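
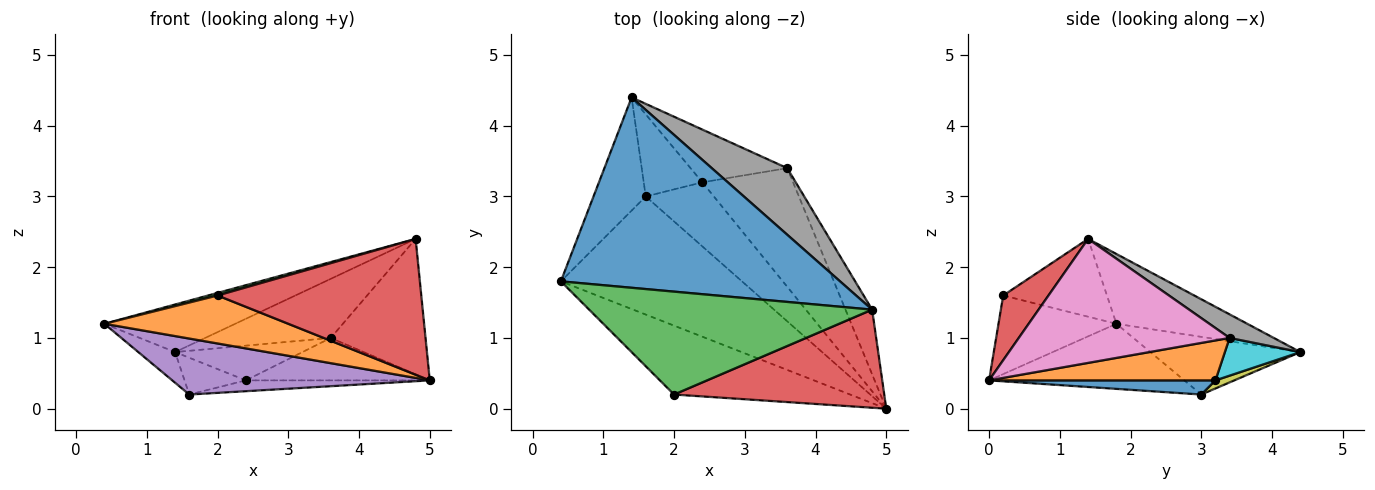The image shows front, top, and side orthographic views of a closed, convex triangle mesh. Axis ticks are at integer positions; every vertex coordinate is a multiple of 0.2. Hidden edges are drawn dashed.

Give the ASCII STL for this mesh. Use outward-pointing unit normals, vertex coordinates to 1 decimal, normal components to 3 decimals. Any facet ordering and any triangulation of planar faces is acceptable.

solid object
 facet normal -0.236 0.236 0.943
  outer loop
   vertex 4.8 1.4 2.4
   vertex 1.4 4.4 0.8
   vertex 0.4 1.8 1.2
  endloop
 endfacet
 facet normal -0.344 -0.537 -0.771
  outer loop
   vertex 2.0 0.2 1.6
   vertex 0.4 1.8 1.2
   vertex 5.0 0.0 0.4
  endloop
 endfacet
 facet normal -0.265 -0.024 0.964
  outer loop
   vertex 2.0 0.2 1.6
   vertex 4.8 1.4 2.4
   vertex 0.4 1.8 1.2
  endloop
 endfacet
 facet normal 0.177 -0.798 0.576
  outer loop
   vertex 2.0 0.2 1.6
   vertex 5.0 0.0 0.4
   vertex 4.8 1.4 2.4
  endloop
 endfacet
 facet normal -0.309 -0.407 -0.859
  outer loop
   vertex 1.6 3.0 0.2
   vertex 5.0 0.0 0.4
   vertex 0.4 1.8 1.2
  endloop
 endfacet
 facet normal -0.729 0.179 -0.660
  outer loop
   vertex 1.6 3.0 0.2
   vertex 0.4 1.8 1.2
   vertex 1.4 4.4 0.8
  endloop
 endfacet
 facet normal 0.895 0.402 -0.192
  outer loop
   vertex 3.6 3.4 1.0
   vertex 4.8 1.4 2.4
   vertex 5.0 0.0 0.4
  endloop
 endfacet
 facet normal 0.228 0.646 0.728
  outer loop
   vertex 3.6 3.4 1.0
   vertex 1.4 4.4 0.8
   vertex 4.8 1.4 2.4
  endloop
 endfacet
 facet normal 0.125 0.406 -0.905
  outer loop
   vertex 2.4 3.2 0.4
   vertex 1.6 3.0 0.2
   vertex 1.4 4.4 0.8
  endloop
 endfacet
 facet normal 0.310 0.523 -0.794
  outer loop
   vertex 2.4 3.2 0.4
   vertex 1.4 4.4 0.8
   vertex 3.6 3.4 1.0
  endloop
 endfacet
 facet normal 0.201 0.163 -0.966
  outer loop
   vertex 2.4 3.2 0.4
   vertex 5.0 0.0 0.4
   vertex 1.6 3.0 0.2
  endloop
 endfacet
 facet normal 0.383 0.311 -0.870
  outer loop
   vertex 2.4 3.2 0.4
   vertex 3.6 3.4 1.0
   vertex 5.0 0.0 0.4
  endloop
 endfacet
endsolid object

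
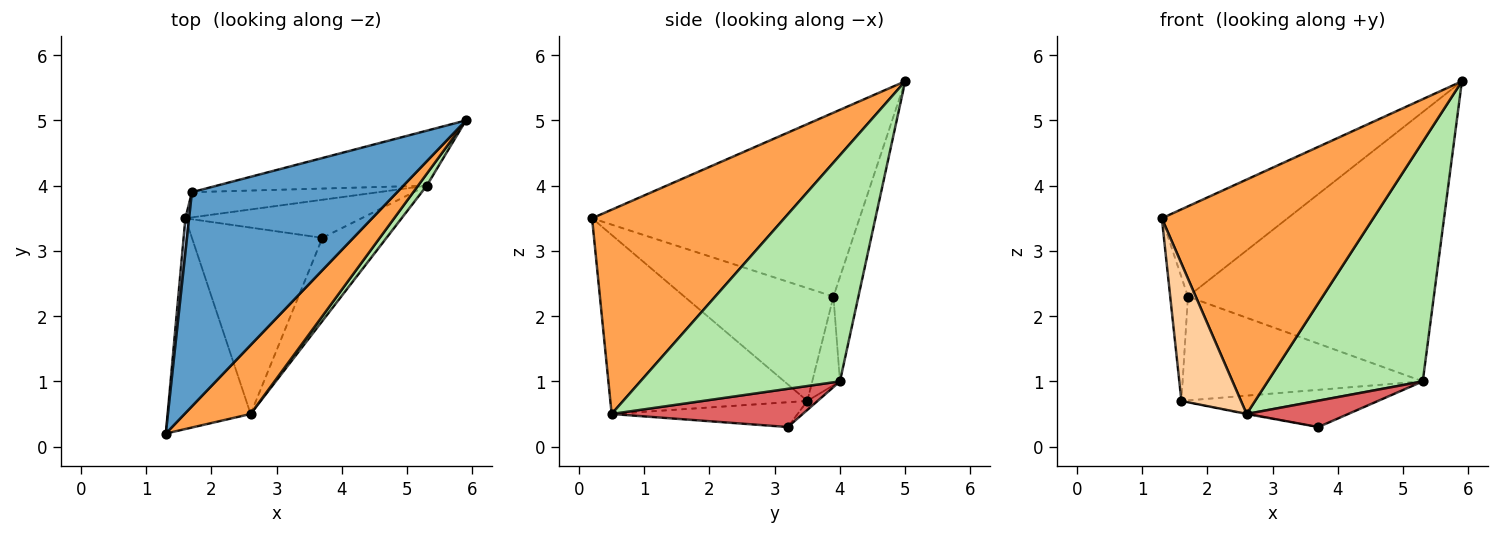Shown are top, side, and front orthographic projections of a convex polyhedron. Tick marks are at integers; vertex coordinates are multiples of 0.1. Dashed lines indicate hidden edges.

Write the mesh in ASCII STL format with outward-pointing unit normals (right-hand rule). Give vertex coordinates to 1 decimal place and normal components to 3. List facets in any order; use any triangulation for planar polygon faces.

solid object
 facet normal -0.637 0.299 0.711
  outer loop
   vertex 1.7 3.9 2.3
   vertex 1.3 0.2 3.5
   vertex 5.9 5.0 5.6
  endloop
 endfacet
 facet normal -0.992 0.118 0.033
  outer loop
   vertex 1.6 3.5 0.7
   vertex 1.3 0.2 3.5
   vertex 1.7 3.9 2.3
  endloop
 endfacet
 facet normal 0.657 -0.723 0.213
  outer loop
   vertex 2.6 0.5 0.5
   vertex 5.9 5.0 5.6
   vertex 1.3 0.2 3.5
  endloop
 endfacet
 facet normal -0.875 -0.265 -0.406
  outer loop
   vertex 2.6 0.5 0.5
   vertex 1.3 0.2 3.5
   vertex 1.6 3.5 0.7
  endloop
 endfacet
 facet normal -0.187 0.003 -0.982
  outer loop
   vertex 2.6 0.5 0.5
   vertex 1.6 3.5 0.7
   vertex 3.7 3.2 0.3
  endloop
 endfacet
 facet normal 0.789 -0.613 0.030
  outer loop
   vertex 5.3 4.0 1.0
   vertex 5.9 5.0 5.6
   vertex 2.6 0.5 0.5
  endloop
 endfacet
 facet normal 0.494 -0.263 -0.829
  outer loop
   vertex 5.3 4.0 1.0
   vertex 2.6 0.5 0.5
   vertex 3.7 3.2 0.3
  endloop
 endfacet
 facet normal -0.036 0.698 -0.715
  outer loop
   vertex 5.3 4.0 1.0
   vertex 3.7 3.2 0.3
   vertex 1.6 3.5 0.7
  endloop
 endfacet
 facet normal -0.099 0.975 -0.199
  outer loop
   vertex 5.3 4.0 1.0
   vertex 1.7 3.9 2.3
   vertex 5.9 5.0 5.6
  endloop
 endfacet
 facet normal -0.111 0.966 -0.234
  outer loop
   vertex 5.3 4.0 1.0
   vertex 1.6 3.5 0.7
   vertex 1.7 3.9 2.3
  endloop
 endfacet
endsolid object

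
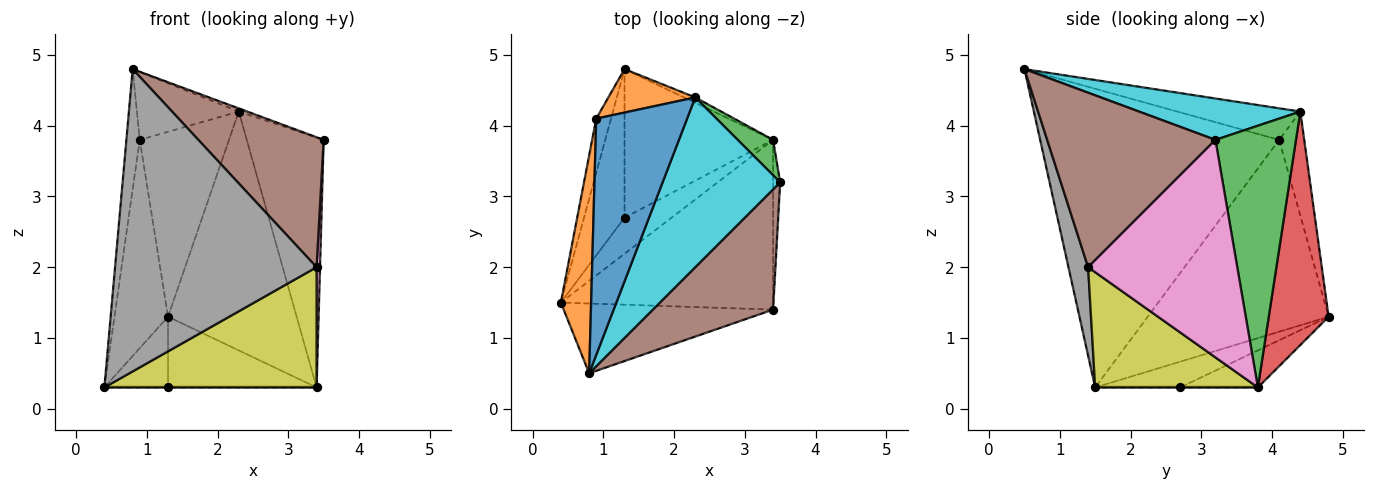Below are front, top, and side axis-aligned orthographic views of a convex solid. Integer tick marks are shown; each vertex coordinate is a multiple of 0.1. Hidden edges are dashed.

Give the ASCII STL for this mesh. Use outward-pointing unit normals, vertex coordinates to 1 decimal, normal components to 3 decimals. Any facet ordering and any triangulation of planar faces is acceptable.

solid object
 facet normal -0.956 0.283 -0.074
  outer loop
   vertex 0.9 4.1 3.8
   vertex 1.3 4.8 1.3
   vertex 0.4 1.5 0.3
  endloop
 endfacet
 facet normal -0.993 0.056 0.101
  outer loop
   vertex 0.9 4.1 3.8
   vertex 0.4 1.5 0.3
   vertex 0.8 0.5 4.8
  endloop
 endfacet
 facet normal -0.497 0.373 -0.783
  outer loop
   vertex 1.3 2.7 0.3
   vertex 0.4 1.5 0.3
   vertex 1.3 4.8 1.3
  endloop
 endfacet
 facet normal 0.000 0.000 -1.000
  outer loop
   vertex 1.3 2.7 0.3
   vertex 3.4 3.8 0.3
   vertex 0.4 1.5 0.3
  endloop
 endfacet
 facet normal -0.220 0.419 -0.881
  outer loop
   vertex 1.3 2.7 0.3
   vertex 1.3 4.8 1.3
   vertex 3.4 3.8 0.3
  endloop
 endfacet
 facet normal 0.702 -0.523 0.484
  outer loop
   vertex 3.4 1.4 2.0
   vertex 3.5 3.2 3.8
   vertex 0.8 0.5 4.8
  endloop
 endfacet
 facet normal 0.999 -0.023 -0.032
  outer loop
   vertex 3.4 1.4 2.0
   vertex 3.4 3.8 0.3
   vertex 3.5 3.2 3.8
  endloop
 endfacet
 facet normal 0.095 -0.970 -0.224
  outer loop
   vertex 3.4 1.4 2.0
   vertex 0.8 0.5 4.8
   vertex 0.4 1.5 0.3
  endloop
 endfacet
 facet normal 0.405 -0.528 -0.746
  outer loop
   vertex 3.4 1.4 2.0
   vertex 0.4 1.5 0.3
   vertex 3.4 3.8 0.3
  endloop
 endfacet
 facet normal 0.332 0.017 0.943
  outer loop
   vertex 2.3 4.4 4.2
   vertex 0.8 0.5 4.8
   vertex 3.5 3.2 3.8
  endloop
 endfacet
 facet normal -0.317 0.262 0.912
  outer loop
   vertex 2.3 4.4 4.2
   vertex 0.9 4.1 3.8
   vertex 0.8 0.5 4.8
  endloop
 endfacet
 facet normal -0.264 0.939 0.221
  outer loop
   vertex 2.3 4.4 4.2
   vertex 1.3 4.8 1.3
   vertex 0.9 4.1 3.8
  endloop
 endfacet
 facet normal 0.720 0.687 0.097
  outer loop
   vertex 2.3 4.4 4.2
   vertex 3.5 3.2 3.8
   vertex 3.4 3.8 0.3
  endloop
 endfacet
 facet normal 0.422 0.906 -0.020
  outer loop
   vertex 2.3 4.4 4.2
   vertex 3.4 3.8 0.3
   vertex 1.3 4.8 1.3
  endloop
 endfacet
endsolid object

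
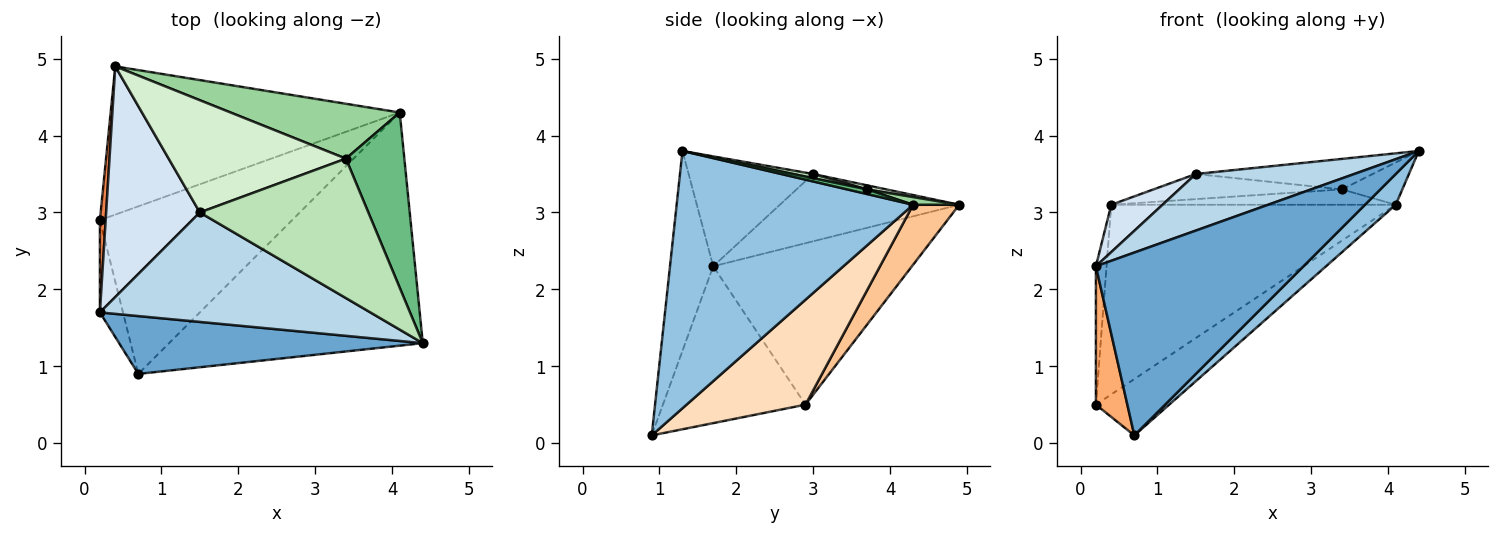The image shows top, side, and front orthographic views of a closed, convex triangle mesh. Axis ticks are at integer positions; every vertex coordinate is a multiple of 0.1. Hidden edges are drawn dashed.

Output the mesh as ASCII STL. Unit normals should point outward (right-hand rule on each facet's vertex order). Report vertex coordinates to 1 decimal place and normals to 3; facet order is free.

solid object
 facet normal -0.195 -0.935 0.296
  outer loop
   vertex 0.7 0.9 0.1
   vertex 4.4 1.3 3.8
   vertex 0.2 1.7 2.3
  endloop
 endfacet
 facet normal 0.709 -0.092 -0.699
  outer loop
   vertex 4.1 4.3 3.1
   vertex 4.4 1.3 3.8
   vertex 0.7 0.9 0.1
  endloop
 endfacet
 facet normal -0.340 -0.432 0.836
  outer loop
   vertex 1.5 3.0 3.5
   vertex 0.2 1.7 2.3
   vertex 4.4 1.3 3.8
  endloop
 endfacet
 facet normal -0.575 -0.164 0.801
  outer loop
   vertex 1.5 3.0 3.5
   vertex 0.4 4.9 3.1
   vertex 0.2 1.7 2.3
  endloop
 endfacet
 facet normal -0.998 0.053 0.036
  outer loop
   vertex 0.2 2.9 0.5
   vertex 0.2 1.7 2.3
   vertex 0.4 4.9 3.1
  endloop
 endfacet
 facet normal -0.967 -0.213 -0.142
  outer loop
   vertex 0.2 2.9 0.5
   vertex 0.7 0.9 0.1
   vertex 0.2 1.7 2.3
  endloop
 endfacet
 facet normal 0.127 0.781 -0.611
  outer loop
   vertex 0.2 2.9 0.5
   vertex 0.4 4.9 3.1
   vertex 4.1 4.3 3.1
  endloop
 endfacet
 facet normal 0.460 0.283 -0.842
  outer loop
   vertex 0.2 2.9 0.5
   vertex 4.1 4.3 3.1
   vertex 0.7 0.9 0.1
  endloop
 endfacet
 facet normal 0.077 0.234 0.969
  outer loop
   vertex 3.4 3.7 3.3
   vertex 4.4 1.3 3.8
   vertex 4.1 4.3 3.1
  endloop
 endfacet
 facet normal 0.044 0.270 0.962
  outer loop
   vertex 3.4 3.7 3.3
   vertex 4.1 4.3 3.1
   vertex 0.4 4.9 3.1
  endloop
 endfacet
 facet normal 0.024 0.214 0.977
  outer loop
   vertex 3.4 3.7 3.3
   vertex 1.5 3.0 3.5
   vertex 4.4 1.3 3.8
  endloop
 endfacet
 facet normal 0.022 0.218 0.976
  outer loop
   vertex 3.4 3.7 3.3
   vertex 0.4 4.9 3.1
   vertex 1.5 3.0 3.5
  endloop
 endfacet
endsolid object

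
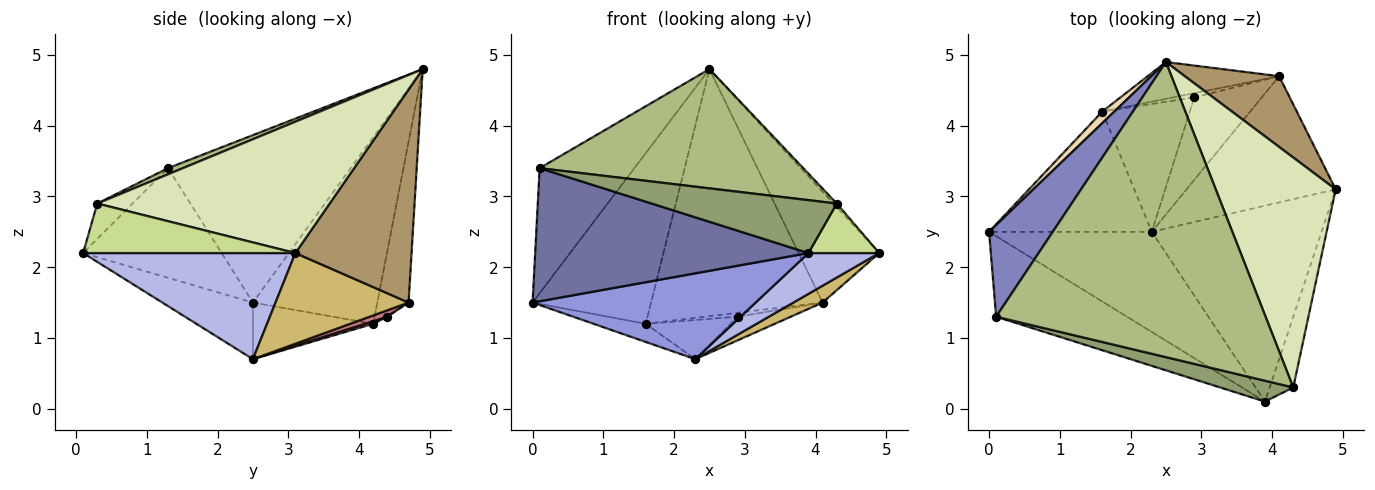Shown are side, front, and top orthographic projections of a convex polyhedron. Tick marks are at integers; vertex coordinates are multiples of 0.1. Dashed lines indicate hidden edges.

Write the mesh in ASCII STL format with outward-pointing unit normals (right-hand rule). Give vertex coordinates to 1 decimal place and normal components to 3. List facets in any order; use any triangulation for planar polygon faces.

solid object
 facet normal -0.398 -0.785 -0.475
  outer loop
   vertex 0.1 1.3 3.4
   vertex 0.0 2.5 1.5
   vertex 3.9 0.1 2.2
  endloop
 endfacet
 facet normal -0.841 0.436 0.320
  outer loop
   vertex 0.1 1.3 3.4
   vertex 2.5 4.9 4.8
   vertex 0.0 2.5 1.5
  endloop
 endfacet
 facet normal -0.255 -0.629 -0.734
  outer loop
   vertex 2.3 2.5 0.7
   vertex 3.9 0.1 2.2
   vertex 0.0 2.5 1.5
  endloop
 endfacet
 facet normal 0.522 -0.174 -0.835
  outer loop
   vertex 2.3 2.5 0.7
   vertex 4.9 3.1 2.2
   vertex 3.9 0.1 2.2
  endloop
 endfacet
 facet normal -0.175 -0.916 0.362
  outer loop
   vertex 4.3 0.3 2.9
   vertex 0.1 1.3 3.4
   vertex 3.9 0.1 2.2
  endloop
 endfacet
 facet normal 0.021 -0.375 0.927
  outer loop
   vertex 4.3 0.3 2.9
   vertex 2.5 4.9 4.8
   vertex 0.1 1.3 3.4
  endloop
 endfacet
 facet normal 0.865 -0.288 -0.412
  outer loop
   vertex 4.3 0.3 2.9
   vertex 3.9 0.1 2.2
   vertex 4.9 3.1 2.2
  endloop
 endfacet
 facet normal 0.738 0.010 0.674
  outer loop
   vertex 4.3 0.3 2.9
   vertex 4.9 3.1 2.2
   vertex 2.5 4.9 4.8
  endloop
 endfacet
 facet normal 0.772 0.536 0.342
  outer loop
   vertex 4.1 4.7 1.5
   vertex 2.5 4.9 4.8
   vertex 4.9 3.1 2.2
  endloop
 endfacet
 facet normal 0.516 -0.113 -0.849
  outer loop
   vertex 4.1 4.7 1.5
   vertex 4.9 3.1 2.2
   vertex 2.3 2.5 0.7
  endloop
 endfacet
 facet normal -0.325 0.141 -0.935
  outer loop
   vertex 1.6 4.2 1.2
   vertex 2.3 2.5 0.7
   vertex 0.0 2.5 1.5
  endloop
 endfacet
 facet normal -0.723 0.689 0.047
  outer loop
   vertex 1.6 4.2 1.2
   vertex 0.0 2.5 1.5
   vertex 2.5 4.9 4.8
  endloop
 endfacet
 facet normal -0.177 0.973 -0.145
  outer loop
   vertex 1.6 4.2 1.2
   vertex 2.5 4.9 4.8
   vertex 4.1 4.7 1.5
  endloop
 endfacet
 facet normal 0.091 0.274 -0.958
  outer loop
   vertex 2.9 4.4 1.3
   vertex 4.1 4.7 1.5
   vertex 2.3 2.5 0.7
  endloop
 endfacet
 facet normal 0.028 0.293 -0.956
  outer loop
   vertex 2.9 4.4 1.3
   vertex 2.3 2.5 0.7
   vertex 1.6 4.2 1.2
  endloop
 endfacet
 facet normal -0.049 0.682 -0.730
  outer loop
   vertex 2.9 4.4 1.3
   vertex 1.6 4.2 1.2
   vertex 4.1 4.7 1.5
  endloop
 endfacet
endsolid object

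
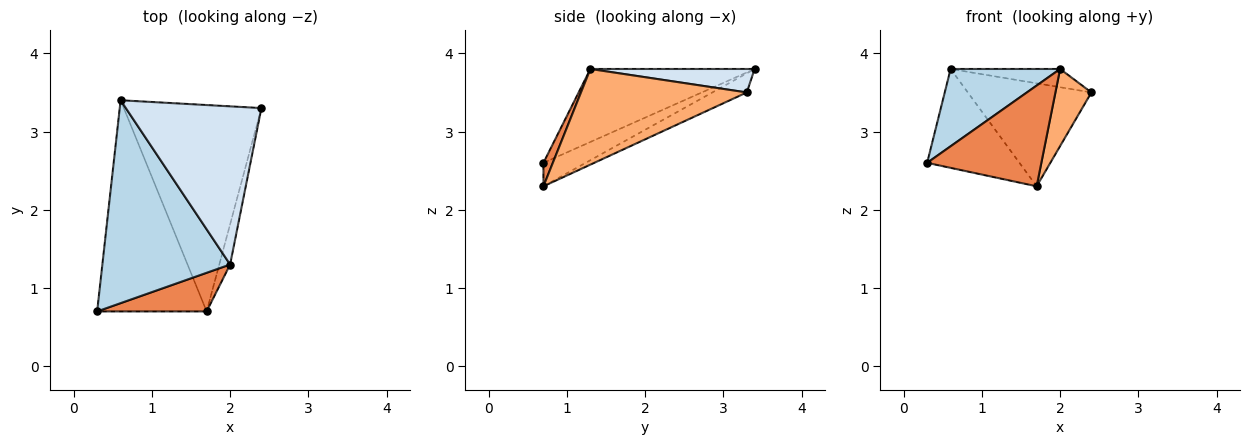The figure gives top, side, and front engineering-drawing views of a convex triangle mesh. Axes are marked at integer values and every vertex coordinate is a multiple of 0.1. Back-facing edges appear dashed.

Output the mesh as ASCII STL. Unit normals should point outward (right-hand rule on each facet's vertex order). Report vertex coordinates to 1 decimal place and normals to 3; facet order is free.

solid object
 facet normal -0.191 0.416 -0.889
  outer loop
   vertex 1.7 0.7 2.3
   vertex 0.3 0.7 2.6
   vertex 0.6 3.4 3.8
  endloop
 endfacet
 facet normal -0.123 0.443 -0.888
  outer loop
   vertex 1.7 0.7 2.3
   vertex 0.6 3.4 3.8
   vertex 2.4 3.3 3.5
  endloop
 endfacet
 facet normal -0.471 -0.314 0.824
  outer loop
   vertex 2.0 1.3 3.8
   vertex 0.6 3.4 3.8
   vertex 0.3 0.7 2.6
  endloop
 endfacet
 facet normal 0.169 0.113 0.979
  outer loop
   vertex 2.0 1.3 3.8
   vertex 2.4 3.3 3.5
   vertex 0.6 3.4 3.8
  endloop
 endfacet
 facet normal 0.077 -0.931 0.357
  outer loop
   vertex 2.0 1.3 3.8
   vertex 0.3 0.7 2.6
   vertex 1.7 0.7 2.3
  endloop
 endfacet
 facet normal 0.971 -0.211 -0.110
  outer loop
   vertex 2.0 1.3 3.8
   vertex 1.7 0.7 2.3
   vertex 2.4 3.3 3.5
  endloop
 endfacet
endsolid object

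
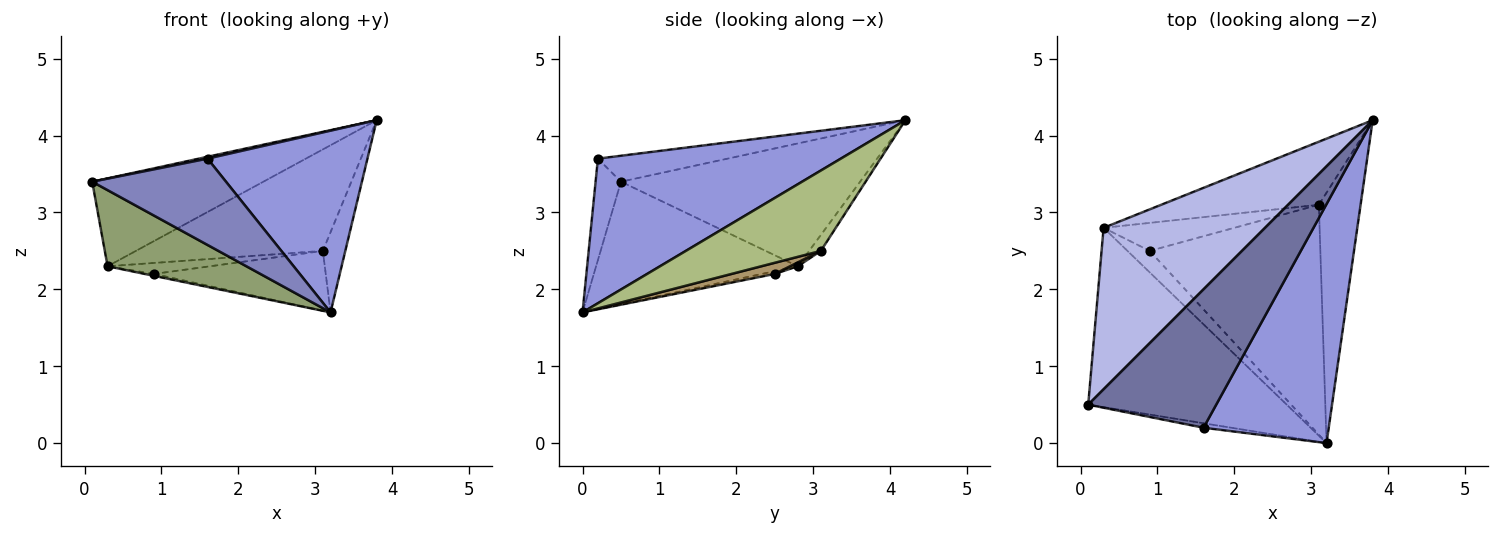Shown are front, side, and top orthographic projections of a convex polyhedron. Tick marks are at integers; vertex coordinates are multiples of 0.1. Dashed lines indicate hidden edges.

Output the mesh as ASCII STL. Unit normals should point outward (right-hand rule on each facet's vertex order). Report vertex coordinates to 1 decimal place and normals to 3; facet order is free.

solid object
 facet normal -0.199 -0.013 0.980
  outer loop
   vertex 1.6 0.2 3.7
   vertex 3.8 4.2 4.2
   vertex 0.1 0.5 3.4
  endloop
 endfacet
 facet normal -0.186 -0.981 -0.051
  outer loop
   vertex 1.6 0.2 3.7
   vertex 0.1 0.5 3.4
   vertex 3.2 0.0 1.7
  endloop
 endfacet
 facet normal 0.677 -0.446 0.586
  outer loop
   vertex 1.6 0.2 3.7
   vertex 3.2 0.0 1.7
   vertex 3.8 4.2 4.2
  endloop
 endfacet
 facet normal -0.555 0.398 0.730
  outer loop
   vertex 0.3 2.8 2.3
   vertex 0.1 0.5 3.4
   vertex 3.8 4.2 4.2
  endloop
 endfacet
 facet normal -0.494 -0.340 -0.800
  outer loop
   vertex 0.3 2.8 2.3
   vertex 3.2 0.0 1.7
   vertex 0.1 0.5 3.4
  endloop
 endfacet
 facet normal 0.878 0.146 -0.456
  outer loop
   vertex 3.1 3.1 2.5
   vertex 3.8 4.2 4.2
   vertex 3.2 0.0 1.7
  endloop
 endfacet
 facet normal -0.053 0.848 -0.527
  outer loop
   vertex 3.1 3.1 2.5
   vertex 0.3 2.8 2.3
   vertex 3.8 4.2 4.2
  endloop
 endfacet
 facet normal -0.122 0.085 -0.989
  outer loop
   vertex 0.9 2.5 2.2
   vertex 3.2 0.0 1.7
   vertex 0.3 2.8 2.3
  endloop
 endfacet
 facet normal 0.063 0.251 -0.966
  outer loop
   vertex 0.9 2.5 2.2
   vertex 3.1 3.1 2.5
   vertex 3.2 0.0 1.7
  endloop
 endfacet
 facet normal 0.027 0.365 -0.931
  outer loop
   vertex 0.9 2.5 2.2
   vertex 0.3 2.8 2.3
   vertex 3.1 3.1 2.5
  endloop
 endfacet
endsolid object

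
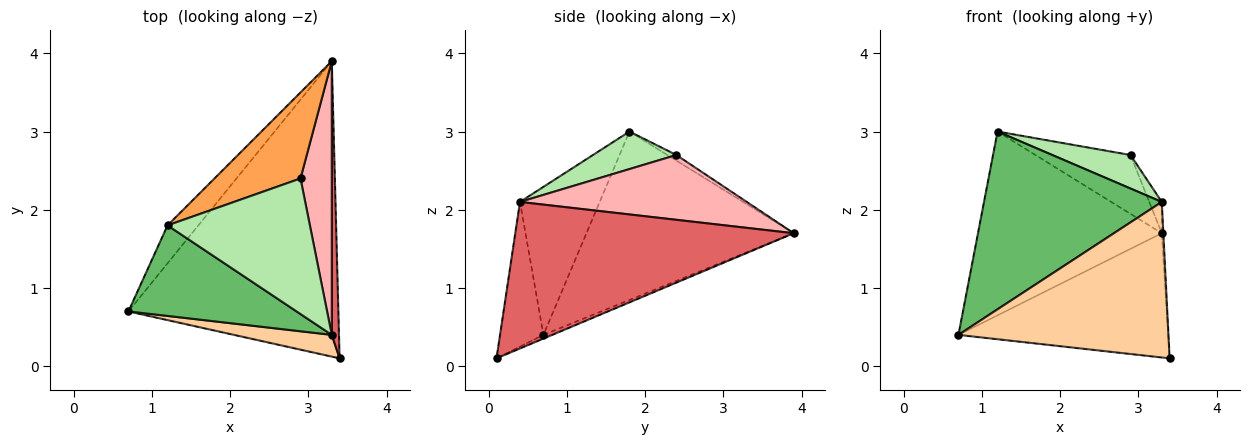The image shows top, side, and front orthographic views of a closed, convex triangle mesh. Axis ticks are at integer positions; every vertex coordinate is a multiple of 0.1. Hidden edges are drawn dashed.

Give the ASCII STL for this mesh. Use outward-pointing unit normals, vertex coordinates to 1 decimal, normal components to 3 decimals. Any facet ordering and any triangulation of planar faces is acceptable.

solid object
 facet normal -0.016 0.388 -0.922
  outer loop
   vertex 3.3 3.9 1.7
   vertex 3.4 0.1 0.1
   vertex 0.7 0.7 0.4
  endloop
 endfacet
 facet normal -0.741 0.657 -0.136
  outer loop
   vertex 1.2 1.8 3.0
   vertex 3.3 3.9 1.7
   vertex 0.7 0.7 0.4
  endloop
 endfacet
 facet normal -0.054 0.564 0.824
  outer loop
   vertex 2.9 2.4 2.7
   vertex 3.3 3.9 1.7
   vertex 1.2 1.8 3.0
  endloop
 endfacet
 facet normal -0.201 -0.970 0.136
  outer loop
   vertex 3.3 0.4 2.1
   vertex 0.7 0.7 0.4
   vertex 3.4 0.1 0.1
  endloop
 endfacet
 facet normal -0.371 -0.827 0.421
  outer loop
   vertex 3.3 0.4 2.1
   vertex 1.2 1.8 3.0
   vertex 0.7 0.7 0.4
  endloop
 endfacet
 facet normal 0.248 -0.233 0.940
  outer loop
   vertex 3.3 0.4 2.1
   vertex 2.9 2.4 2.7
   vertex 1.2 1.8 3.0
  endloop
 endfacet
 facet normal 0.999 0.006 0.049
  outer loop
   vertex 3.3 0.4 2.1
   vertex 3.4 0.1 0.1
   vertex 3.3 3.9 1.7
  endloop
 endfacet
 facet normal 0.899 0.050 0.434
  outer loop
   vertex 3.3 0.4 2.1
   vertex 3.3 3.9 1.7
   vertex 2.9 2.4 2.7
  endloop
 endfacet
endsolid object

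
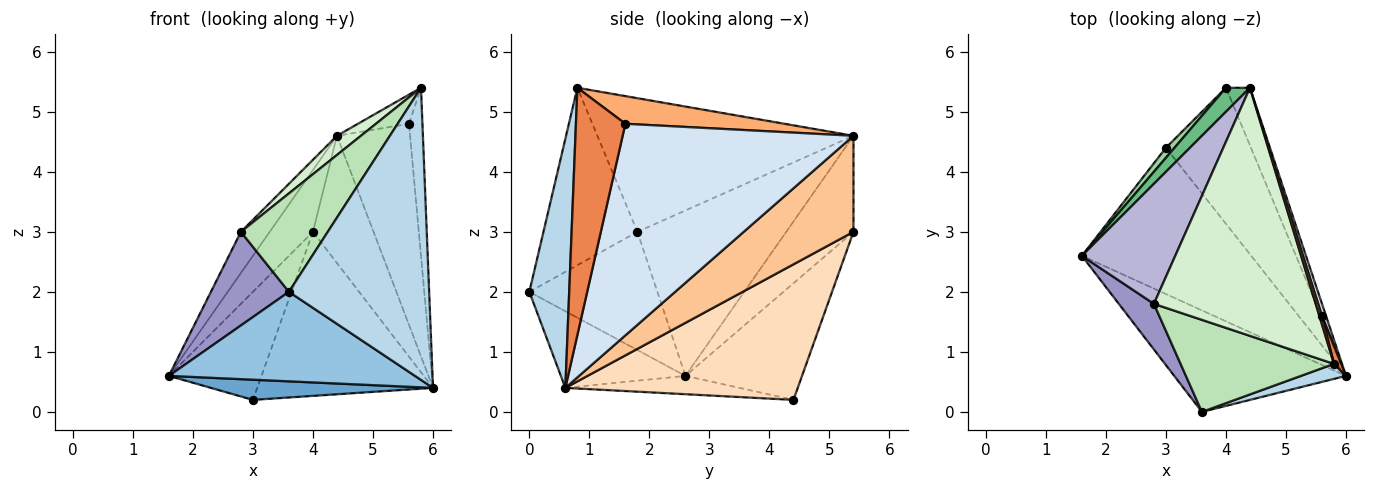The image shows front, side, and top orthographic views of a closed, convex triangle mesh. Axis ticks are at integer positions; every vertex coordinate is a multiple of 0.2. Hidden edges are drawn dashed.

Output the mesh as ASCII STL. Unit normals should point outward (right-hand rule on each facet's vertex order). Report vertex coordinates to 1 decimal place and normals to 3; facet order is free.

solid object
 facet normal -0.107 -0.136 -0.985
  outer loop
   vertex 3.0 4.4 0.2
   vertex 6.0 0.6 0.4
   vertex 1.6 2.6 0.6
  endloop
 endfacet
 facet normal -0.317 -0.627 -0.711
  outer loop
   vertex 3.6 0.0 2.0
   vertex 1.6 2.6 0.6
   vertex 6.0 0.6 0.4
  endloop
 endfacet
 facet normal 0.273 -0.961 0.049
  outer loop
   vertex 3.6 0.0 2.0
   vertex 6.0 0.6 0.4
   vertex 5.8 0.8 5.4
  endloop
 endfacet
 facet normal 0.953 0.302 0.018
  outer loop
   vertex 5.6 1.6 4.8
   vertex 6.0 0.6 0.4
   vertex 4.4 5.4 4.6
  endloop
 endfacet
 facet normal 0.965 0.262 0.028
  outer loop
   vertex 5.6 1.6 4.8
   vertex 5.8 0.8 5.4
   vertex 6.0 0.6 0.4
  endloop
 endfacet
 facet normal 0.948 0.304 0.089
  outer loop
   vertex 5.6 1.6 4.8
   vertex 4.4 5.4 4.6
   vertex 5.8 0.8 5.4
  endloop
 endfacet
 facet normal 0.855 0.472 -0.214
  outer loop
   vertex 4.0 5.4 3.0
   vertex 4.4 5.4 4.6
   vertex 6.0 0.6 0.4
  endloop
 endfacet
 facet normal 0.713 0.540 -0.447
  outer loop
   vertex 4.0 5.4 3.0
   vertex 6.0 0.6 0.4
   vertex 3.0 4.4 0.2
  endloop
 endfacet
 facet normal -0.823 0.529 0.206
  outer loop
   vertex 4.0 5.4 3.0
   vertex 1.6 2.6 0.6
   vertex 4.4 5.4 4.6
  endloop
 endfacet
 facet normal -0.782 0.621 0.057
  outer loop
   vertex 4.0 5.4 3.0
   vertex 3.0 4.4 0.2
   vertex 1.6 2.6 0.6
  endloop
 endfacet
 facet normal -0.620 -0.573 0.536
  outer loop
   vertex 2.8 1.8 3.0
   vertex 3.6 0.0 2.0
   vertex 5.8 0.8 5.4
  endloop
 endfacet
 facet normal -0.636 -0.060 0.770
  outer loop
   vertex 2.8 1.8 3.0
   vertex 5.8 0.8 5.4
   vertex 4.4 5.4 4.6
  endloop
 endfacet
 facet normal -0.828 -0.504 0.246
  outer loop
   vertex 2.8 1.8 3.0
   vertex 1.6 2.6 0.6
   vertex 3.6 0.0 2.0
  endloop
 endfacet
 facet normal -0.859 0.166 0.485
  outer loop
   vertex 2.8 1.8 3.0
   vertex 4.4 5.4 4.6
   vertex 1.6 2.6 0.6
  endloop
 endfacet
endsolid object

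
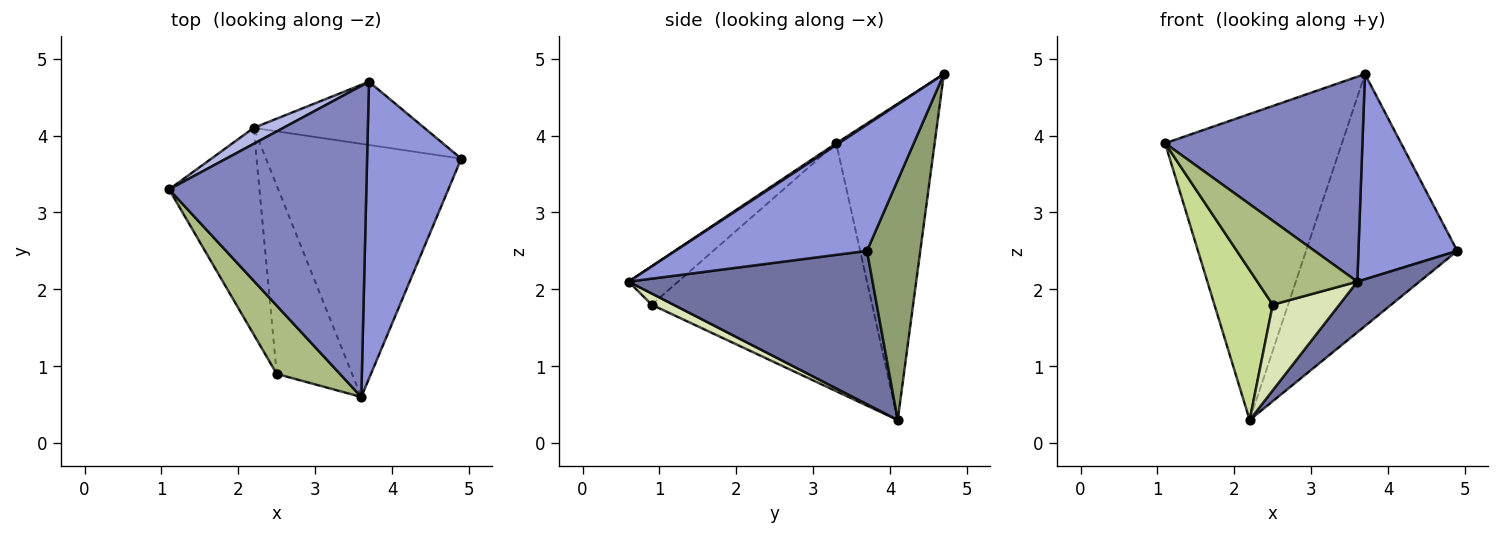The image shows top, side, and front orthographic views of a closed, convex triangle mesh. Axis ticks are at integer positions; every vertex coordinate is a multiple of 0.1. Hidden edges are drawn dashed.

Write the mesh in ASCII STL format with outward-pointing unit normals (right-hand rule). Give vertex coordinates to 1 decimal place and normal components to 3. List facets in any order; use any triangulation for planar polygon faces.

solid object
 facet normal 0.610 -0.156 -0.777
  outer loop
   vertex 2.2 4.1 0.3
   vertex 4.9 3.7 2.5
   vertex 3.6 0.6 2.1
  endloop
 endfacet
 facet normal 0.007 -0.550 0.835
  outer loop
   vertex 3.7 4.7 4.8
   vertex 1.1 3.3 3.9
   vertex 3.6 0.6 2.1
  endloop
 endfacet
 facet normal 0.741 -0.382 0.553
  outer loop
   vertex 3.7 4.7 4.8
   vertex 3.6 0.6 2.1
   vertex 4.9 3.7 2.5
  endloop
 endfacet
 facet normal -0.486 0.873 0.046
  outer loop
   vertex 3.7 4.7 4.8
   vertex 2.2 4.1 0.3
   vertex 1.1 3.3 3.9
  endloop
 endfacet
 facet normal 0.324 0.918 -0.230
  outer loop
   vertex 3.7 4.7 4.8
   vertex 4.9 3.7 2.5
   vertex 2.2 4.1 0.3
  endloop
 endfacet
 facet normal -0.358 -0.724 0.589
  outer loop
   vertex 2.5 0.9 1.8
   vertex 3.6 0.6 2.1
   vertex 1.1 3.3 3.9
  endloop
 endfacet
 facet normal -0.912 -0.241 -0.332
  outer loop
   vertex 2.5 0.9 1.8
   vertex 1.1 3.3 3.9
   vertex 2.2 4.1 0.3
  endloop
 endfacet
 facet normal 0.134 -0.410 -0.902
  outer loop
   vertex 2.5 0.9 1.8
   vertex 2.2 4.1 0.3
   vertex 3.6 0.6 2.1
  endloop
 endfacet
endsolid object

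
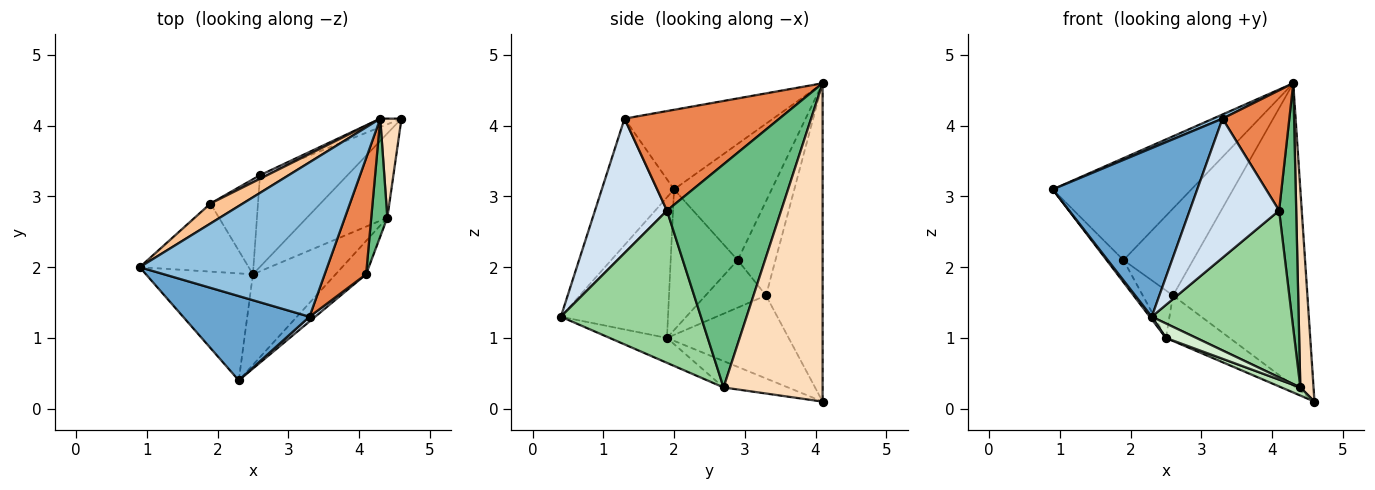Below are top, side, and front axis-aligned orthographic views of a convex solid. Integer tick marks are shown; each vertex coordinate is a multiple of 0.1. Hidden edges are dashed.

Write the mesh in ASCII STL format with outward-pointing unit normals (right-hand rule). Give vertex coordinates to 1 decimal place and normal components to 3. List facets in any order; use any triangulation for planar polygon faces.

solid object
 facet normal -0.408 -0.816 0.408
  outer loop
   vertex 3.3 1.3 4.1
   vertex 0.9 2.0 3.1
   vertex 2.3 0.4 1.3
  endloop
 endfacet
 facet normal -0.391 -0.025 0.920
  outer loop
   vertex 3.3 1.3 4.1
   vertex 4.3 4.1 4.6
   vertex 0.9 2.0 3.1
  endloop
 endfacet
 facet normal -0.796 -0.015 -0.606
  outer loop
   vertex 2.5 1.9 1.0
   vertex 2.3 0.4 1.3
   vertex 0.9 2.0 3.1
  endloop
 endfacet
 facet normal 0.627 -0.779 0.026
  outer loop
   vertex 4.1 1.9 2.8
   vertex 3.3 1.3 4.1
   vertex 2.3 0.4 1.3
  endloop
 endfacet
 facet normal 0.858 -0.370 0.357
  outer loop
   vertex 4.1 1.9 2.8
   vertex 4.3 4.1 4.6
   vertex 3.3 1.3 4.1
  endloop
 endfacet
 facet normal -0.776 0.195 -0.600
  outer loop
   vertex 1.9 2.9 2.1
   vertex 2.5 1.9 1.0
   vertex 0.9 2.0 3.1
  endloop
 endfacet
 facet normal -0.568 0.807 0.158
  outer loop
   vertex 1.9 2.9 2.1
   vertex 0.9 2.0 3.1
   vertex 4.3 4.1 4.6
  endloop
 endfacet
 facet normal 0.989 -0.132 0.066
  outer loop
   vertex 4.4 2.7 0.3
   vertex 4.6 4.1 0.1
   vertex 4.3 4.1 4.6
  endloop
 endfacet
 facet normal 0.986 -0.148 0.071
  outer loop
   vertex 4.4 2.7 0.3
   vertex 4.3 4.1 4.6
   vertex 4.1 1.9 2.8
  endloop
 endfacet
 facet normal 0.700 -0.700 -0.140
  outer loop
   vertex 4.4 2.7 0.3
   vertex 4.1 1.9 2.8
   vertex 2.3 0.4 1.3
  endloop
 endfacet
 facet normal -0.310 -0.091 -0.946
  outer loop
   vertex 4.4 2.7 0.3
   vertex 2.5 1.9 1.0
   vertex 4.6 4.1 0.1
  endloop
 endfacet
 facet normal -0.285 -0.151 -0.947
  outer loop
   vertex 4.4 2.7 0.3
   vertex 2.3 0.4 1.3
   vertex 2.5 1.9 1.0
  endloop
 endfacet
 facet normal -0.647 0.339 -0.683
  outer loop
   vertex 2.6 3.3 1.6
   vertex 4.6 4.1 0.1
   vertex 2.5 1.9 1.0
  endloop
 endfacet
 facet normal -0.667 0.333 -0.667
  outer loop
   vertex 2.6 3.3 1.6
   vertex 2.5 1.9 1.0
   vertex 1.9 2.9 2.1
  endloop
 endfacet
 facet normal -0.388 0.921 -0.026
  outer loop
   vertex 2.6 3.3 1.6
   vertex 4.3 4.1 4.6
   vertex 4.6 4.1 0.1
  endloop
 endfacet
 facet normal -0.476 0.878 0.036
  outer loop
   vertex 2.6 3.3 1.6
   vertex 1.9 2.9 2.1
   vertex 4.3 4.1 4.6
  endloop
 endfacet
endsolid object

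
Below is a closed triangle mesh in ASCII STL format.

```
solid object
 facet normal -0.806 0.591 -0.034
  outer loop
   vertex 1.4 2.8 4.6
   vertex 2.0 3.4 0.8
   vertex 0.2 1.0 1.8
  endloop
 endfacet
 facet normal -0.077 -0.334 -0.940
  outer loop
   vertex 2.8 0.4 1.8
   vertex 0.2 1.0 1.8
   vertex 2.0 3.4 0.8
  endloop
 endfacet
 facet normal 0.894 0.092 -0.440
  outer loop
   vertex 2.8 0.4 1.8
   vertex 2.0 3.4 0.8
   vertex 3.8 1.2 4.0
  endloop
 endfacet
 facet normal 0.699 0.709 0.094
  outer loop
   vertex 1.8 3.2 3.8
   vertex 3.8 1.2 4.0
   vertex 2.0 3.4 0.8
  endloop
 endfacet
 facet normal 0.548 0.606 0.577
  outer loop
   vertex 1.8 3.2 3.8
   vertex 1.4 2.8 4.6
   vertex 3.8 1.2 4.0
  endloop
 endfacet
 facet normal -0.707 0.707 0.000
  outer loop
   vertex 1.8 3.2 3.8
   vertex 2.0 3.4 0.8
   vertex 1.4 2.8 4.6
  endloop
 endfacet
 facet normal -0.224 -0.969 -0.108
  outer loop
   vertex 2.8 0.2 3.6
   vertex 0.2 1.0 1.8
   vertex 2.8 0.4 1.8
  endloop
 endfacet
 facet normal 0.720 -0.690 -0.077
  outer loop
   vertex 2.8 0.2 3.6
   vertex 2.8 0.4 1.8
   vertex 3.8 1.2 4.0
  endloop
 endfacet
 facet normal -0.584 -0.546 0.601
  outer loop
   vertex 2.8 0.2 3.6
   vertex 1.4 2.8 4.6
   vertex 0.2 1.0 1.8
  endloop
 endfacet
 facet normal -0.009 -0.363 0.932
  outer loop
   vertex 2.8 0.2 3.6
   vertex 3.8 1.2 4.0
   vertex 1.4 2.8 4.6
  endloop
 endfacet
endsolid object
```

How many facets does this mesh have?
10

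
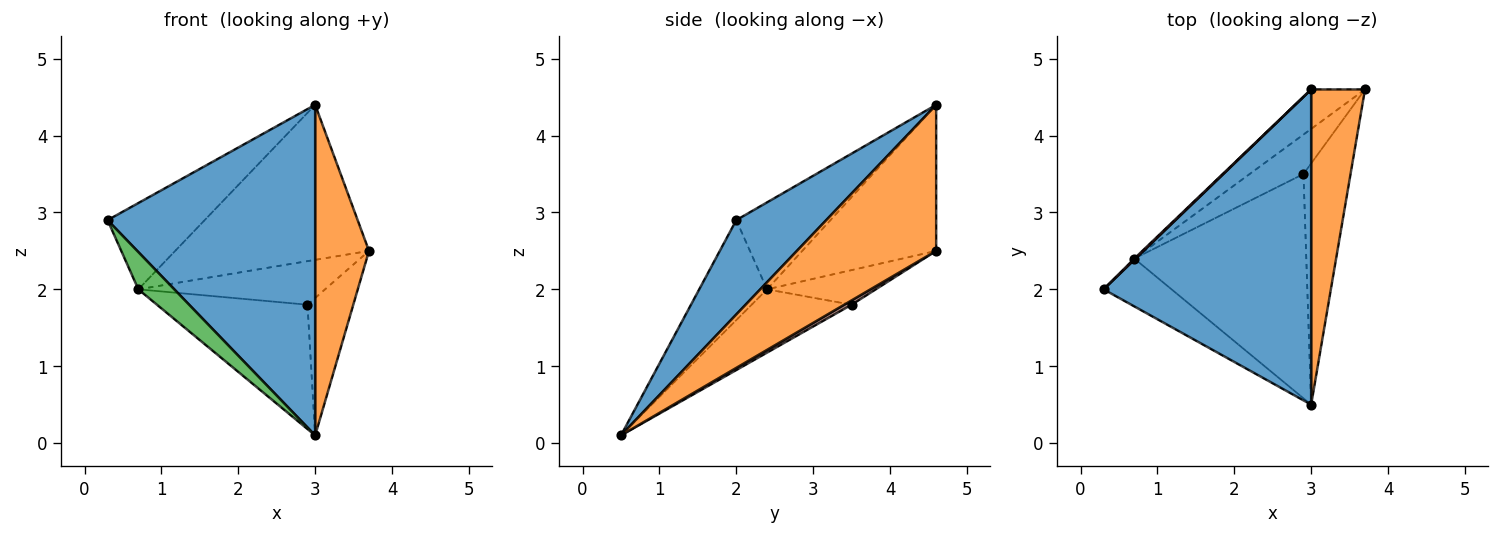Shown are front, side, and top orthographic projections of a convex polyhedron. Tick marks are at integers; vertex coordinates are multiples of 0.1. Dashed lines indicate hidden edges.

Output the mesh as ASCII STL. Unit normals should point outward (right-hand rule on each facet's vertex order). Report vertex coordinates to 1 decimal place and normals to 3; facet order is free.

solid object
 facet normal 0.299 -0.691 0.658
  outer loop
   vertex 3.0 4.6 4.4
   vertex 0.3 2.0 2.9
   vertex 3.0 0.5 0.1
  endloop
 endfacet
 facet normal 0.882 -0.341 0.325
  outer loop
   vertex 3.0 4.6 4.4
   vertex 3.0 0.5 0.1
   vertex 3.7 4.6 2.5
  endloop
 endfacet
 facet normal -0.757 -0.402 -0.515
  outer loop
   vertex 0.7 2.4 2.0
   vertex 3.0 0.5 0.1
   vertex 0.3 2.0 2.9
  endloop
 endfacet
 facet normal -0.696 0.718 0.009
  outer loop
   vertex 0.7 2.4 2.0
   vertex 0.3 2.0 2.9
   vertex 3.0 4.6 4.4
  endloop
 endfacet
 facet normal -0.556 0.805 -0.205
  outer loop
   vertex 0.7 2.4 2.0
   vertex 3.0 4.6 4.4
   vertex 3.7 4.6 2.5
  endloop
 endfacet
 facet normal 0.079 0.493 -0.866
  outer loop
   vertex 2.9 3.5 1.8
   vertex 3.7 4.6 2.5
   vertex 3.0 0.5 0.1
  endloop
 endfacet
 facet normal -0.396 0.680 -0.616
  outer loop
   vertex 2.9 3.5 1.8
   vertex 0.7 2.4 2.0
   vertex 3.7 4.6 2.5
  endloop
 endfacet
 facet normal -0.306 0.462 -0.833
  outer loop
   vertex 2.9 3.5 1.8
   vertex 3.0 0.5 0.1
   vertex 0.7 2.4 2.0
  endloop
 endfacet
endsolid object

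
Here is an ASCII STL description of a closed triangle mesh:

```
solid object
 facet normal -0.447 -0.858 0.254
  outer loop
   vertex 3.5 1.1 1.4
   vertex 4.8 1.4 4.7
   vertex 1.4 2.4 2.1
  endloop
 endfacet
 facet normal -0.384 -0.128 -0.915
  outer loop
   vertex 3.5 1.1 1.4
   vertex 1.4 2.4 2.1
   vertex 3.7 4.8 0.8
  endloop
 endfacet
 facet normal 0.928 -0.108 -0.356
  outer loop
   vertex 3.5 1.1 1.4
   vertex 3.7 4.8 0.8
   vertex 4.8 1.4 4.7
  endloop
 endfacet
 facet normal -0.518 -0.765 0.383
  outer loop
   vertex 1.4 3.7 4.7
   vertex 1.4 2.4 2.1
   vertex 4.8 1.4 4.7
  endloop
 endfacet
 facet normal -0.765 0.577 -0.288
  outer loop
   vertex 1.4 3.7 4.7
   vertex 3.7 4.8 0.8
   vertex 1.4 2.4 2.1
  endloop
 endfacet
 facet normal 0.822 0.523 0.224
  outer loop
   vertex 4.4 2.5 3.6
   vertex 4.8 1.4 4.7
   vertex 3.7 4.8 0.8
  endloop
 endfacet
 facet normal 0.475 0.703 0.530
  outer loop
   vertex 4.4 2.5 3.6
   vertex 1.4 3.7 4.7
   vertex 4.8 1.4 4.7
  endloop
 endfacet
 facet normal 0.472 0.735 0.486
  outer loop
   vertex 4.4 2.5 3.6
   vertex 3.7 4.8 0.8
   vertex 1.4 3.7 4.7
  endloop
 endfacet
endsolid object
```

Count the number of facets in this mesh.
8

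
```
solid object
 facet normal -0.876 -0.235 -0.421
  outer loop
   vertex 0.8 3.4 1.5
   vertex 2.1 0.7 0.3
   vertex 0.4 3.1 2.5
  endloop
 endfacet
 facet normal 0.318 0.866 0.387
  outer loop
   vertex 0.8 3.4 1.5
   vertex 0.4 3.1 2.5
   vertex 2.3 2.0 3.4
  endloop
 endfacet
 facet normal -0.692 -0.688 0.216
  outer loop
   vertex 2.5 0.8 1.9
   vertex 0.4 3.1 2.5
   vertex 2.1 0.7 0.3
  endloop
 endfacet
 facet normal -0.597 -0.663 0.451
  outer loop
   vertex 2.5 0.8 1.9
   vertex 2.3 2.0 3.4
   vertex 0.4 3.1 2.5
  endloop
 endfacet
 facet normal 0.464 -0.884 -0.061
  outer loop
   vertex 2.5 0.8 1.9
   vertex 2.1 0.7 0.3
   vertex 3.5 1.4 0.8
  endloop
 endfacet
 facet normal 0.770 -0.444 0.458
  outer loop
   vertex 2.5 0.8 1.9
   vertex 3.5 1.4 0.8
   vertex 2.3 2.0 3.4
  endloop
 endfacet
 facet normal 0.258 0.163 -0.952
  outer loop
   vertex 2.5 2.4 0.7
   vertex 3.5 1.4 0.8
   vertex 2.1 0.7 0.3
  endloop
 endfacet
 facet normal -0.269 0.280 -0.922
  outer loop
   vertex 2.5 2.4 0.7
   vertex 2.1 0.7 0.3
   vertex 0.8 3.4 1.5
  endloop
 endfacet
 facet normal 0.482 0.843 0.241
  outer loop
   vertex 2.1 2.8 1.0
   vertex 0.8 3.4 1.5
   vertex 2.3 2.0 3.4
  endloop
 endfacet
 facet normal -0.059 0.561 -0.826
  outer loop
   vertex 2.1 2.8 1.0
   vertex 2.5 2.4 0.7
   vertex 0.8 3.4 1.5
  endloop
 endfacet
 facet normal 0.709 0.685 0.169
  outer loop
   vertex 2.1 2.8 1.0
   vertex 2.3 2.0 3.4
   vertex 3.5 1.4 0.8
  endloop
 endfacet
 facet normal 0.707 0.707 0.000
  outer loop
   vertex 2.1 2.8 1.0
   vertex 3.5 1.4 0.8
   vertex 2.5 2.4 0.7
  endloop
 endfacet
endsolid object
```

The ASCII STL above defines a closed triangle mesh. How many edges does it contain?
18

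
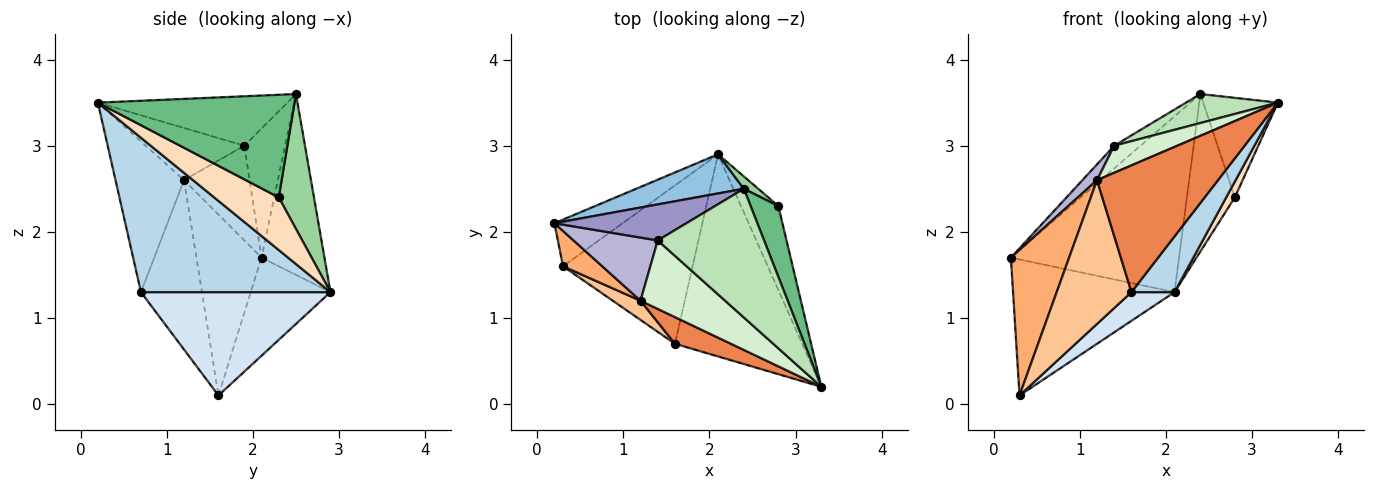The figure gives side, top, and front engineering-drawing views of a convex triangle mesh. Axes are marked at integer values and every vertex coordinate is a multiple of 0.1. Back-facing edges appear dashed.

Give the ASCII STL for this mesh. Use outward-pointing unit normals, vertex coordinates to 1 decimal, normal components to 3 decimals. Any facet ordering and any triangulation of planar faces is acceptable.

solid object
 facet normal -0.423 0.857 -0.294
  outer loop
   vertex 0.3 1.6 0.1
   vertex 0.2 2.1 1.7
   vertex 2.1 2.9 1.3
  endloop
 endfacet
 facet normal -0.343 0.917 0.204
  outer loop
   vertex 2.4 2.5 3.6
   vertex 2.1 2.9 1.3
   vertex 0.2 2.1 1.7
  endloop
 endfacet
 facet normal 0.760 -0.173 -0.627
  outer loop
   vertex 1.6 0.7 1.3
   vertex 2.1 2.9 1.3
   vertex 3.3 0.2 3.5
  endloop
 endfacet
 facet normal 0.617 -0.140 -0.774
  outer loop
   vertex 1.6 0.7 1.3
   vertex 0.3 1.6 0.1
   vertex 2.1 2.9 1.3
  endloop
 endfacet
 facet normal -0.485 -0.856 0.180
  outer loop
   vertex 1.2 1.2 2.6
   vertex 1.6 0.7 1.3
   vertex 3.3 0.2 3.5
  endloop
 endfacet
 facet normal -0.736 -0.658 0.160
  outer loop
   vertex 1.2 1.2 2.6
   vertex 0.2 2.1 1.7
   vertex 0.3 1.6 0.1
  endloop
 endfacet
 facet normal -0.629 -0.771 0.103
  outer loop
   vertex 1.2 1.2 2.6
   vertex 0.3 1.6 0.1
   vertex 1.6 0.7 1.3
  endloop
 endfacet
 facet normal 0.811 -0.108 -0.575
  outer loop
   vertex 2.8 2.3 2.4
   vertex 3.3 0.2 3.5
   vertex 2.1 2.9 1.3
  endloop
 endfacet
 facet normal 0.906 0.344 0.245
  outer loop
   vertex 2.8 2.3 2.4
   vertex 2.4 2.5 3.6
   vertex 3.3 0.2 3.5
  endloop
 endfacet
 facet normal 0.591 0.804 0.063
  outer loop
   vertex 2.8 2.3 2.4
   vertex 2.1 2.9 1.3
   vertex 2.4 2.5 3.6
  endloop
 endfacet
 facet normal -0.413 -0.200 0.888
  outer loop
   vertex 1.4 1.9 3.0
   vertex 3.3 0.2 3.5
   vertex 2.4 2.5 3.6
  endloop
 endfacet
 facet normal -0.498 -0.319 0.807
  outer loop
   vertex 1.4 1.9 3.0
   vertex 1.2 1.2 2.6
   vertex 3.3 0.2 3.5
  endloop
 endfacet
 facet normal -0.638 0.411 0.652
  outer loop
   vertex 1.4 1.9 3.0
   vertex 2.4 2.5 3.6
   vertex 0.2 2.1 1.7
  endloop
 endfacet
 facet normal -0.737 -0.164 0.655
  outer loop
   vertex 1.4 1.9 3.0
   vertex 0.2 2.1 1.7
   vertex 1.2 1.2 2.6
  endloop
 endfacet
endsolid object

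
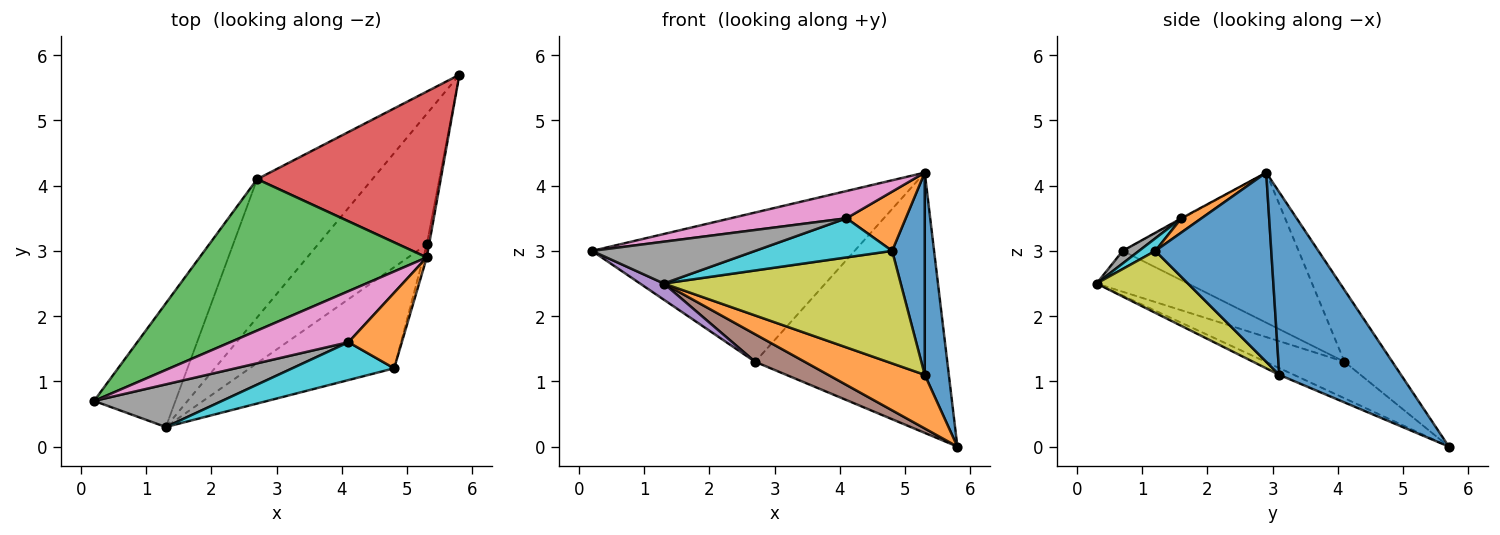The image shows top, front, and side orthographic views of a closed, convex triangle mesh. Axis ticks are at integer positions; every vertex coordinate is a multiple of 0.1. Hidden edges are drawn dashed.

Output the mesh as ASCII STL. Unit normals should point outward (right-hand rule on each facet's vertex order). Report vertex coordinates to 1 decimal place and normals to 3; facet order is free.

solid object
 facet normal 0.981 -0.194 -0.013
  outer loop
   vertex 5.3 3.1 1.1
   vertex 5.8 5.7 0.0
   vertex 5.3 2.9 4.2
  endloop
 endfacet
 facet normal -0.057 -0.380 -0.923
  outer loop
   vertex 5.3 3.1 1.1
   vertex 1.3 0.3 2.5
   vertex 5.8 5.7 0.0
  endloop
 endfacet
 facet normal -0.426 0.635 0.644
  outer loop
   vertex 2.7 4.1 1.3
   vertex 0.2 0.7 3.0
   vertex 5.3 2.9 4.2
  endloop
 endfacet
 facet normal -0.206 0.825 0.526
  outer loop
   vertex 2.7 4.1 1.3
   vertex 5.3 2.9 4.2
   vertex 5.8 5.7 0.0
  endloop
 endfacet
 facet normal -0.446 -0.116 -0.888
  outer loop
   vertex 2.7 4.1 1.3
   vertex 1.3 0.3 2.5
   vertex 0.2 0.7 3.0
  endloop
 endfacet
 facet normal -0.297 -0.187 -0.937
  outer loop
   vertex 2.7 4.1 1.3
   vertex 5.8 5.7 0.0
   vertex 1.3 0.3 2.5
  endloop
 endfacet
 facet normal -0.004 -0.471 0.882
  outer loop
   vertex 4.1 1.6 3.5
   vertex 5.3 2.9 4.2
   vertex 0.2 0.7 3.0
  endloop
 endfacet
 facet normal 0.070 -0.698 0.712
  outer loop
   vertex 4.1 1.6 3.5
   vertex 0.2 0.7 3.0
   vertex 1.3 0.3 2.5
  endloop
 endfacet
 facet normal 0.276 -0.715 -0.642
  outer loop
   vertex 4.8 1.2 3.0
   vertex 1.3 0.3 2.5
   vertex 5.3 3.1 1.1
  endloop
 endfacet
 facet normal 0.085 -0.716 0.692
  outer loop
   vertex 4.8 1.2 3.0
   vertex 4.1 1.6 3.5
   vertex 1.3 0.3 2.5
  endloop
 endfacet
 facet normal 0.962 -0.271 -0.017
  outer loop
   vertex 4.8 1.2 3.0
   vertex 5.3 3.1 1.1
   vertex 5.3 2.9 4.2
  endloop
 endfacet
 facet normal 0.205 -0.604 0.770
  outer loop
   vertex 4.8 1.2 3.0
   vertex 5.3 2.9 4.2
   vertex 4.1 1.6 3.5
  endloop
 endfacet
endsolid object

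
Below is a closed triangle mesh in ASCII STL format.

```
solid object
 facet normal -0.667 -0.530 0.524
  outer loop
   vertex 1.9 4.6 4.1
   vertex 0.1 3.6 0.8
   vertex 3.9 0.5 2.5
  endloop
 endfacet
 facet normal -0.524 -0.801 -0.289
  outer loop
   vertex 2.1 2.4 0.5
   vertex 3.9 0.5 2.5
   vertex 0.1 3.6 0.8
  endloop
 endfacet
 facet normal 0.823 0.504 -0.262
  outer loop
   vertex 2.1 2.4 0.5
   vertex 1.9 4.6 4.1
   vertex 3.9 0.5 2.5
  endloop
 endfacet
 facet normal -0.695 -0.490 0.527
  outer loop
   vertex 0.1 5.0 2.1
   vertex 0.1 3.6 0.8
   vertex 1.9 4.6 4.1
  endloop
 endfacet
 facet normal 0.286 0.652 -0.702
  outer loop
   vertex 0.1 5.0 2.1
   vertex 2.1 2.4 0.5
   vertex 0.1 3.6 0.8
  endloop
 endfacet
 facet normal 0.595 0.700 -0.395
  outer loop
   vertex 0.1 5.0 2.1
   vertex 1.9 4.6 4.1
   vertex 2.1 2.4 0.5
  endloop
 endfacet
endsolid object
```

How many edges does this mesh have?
9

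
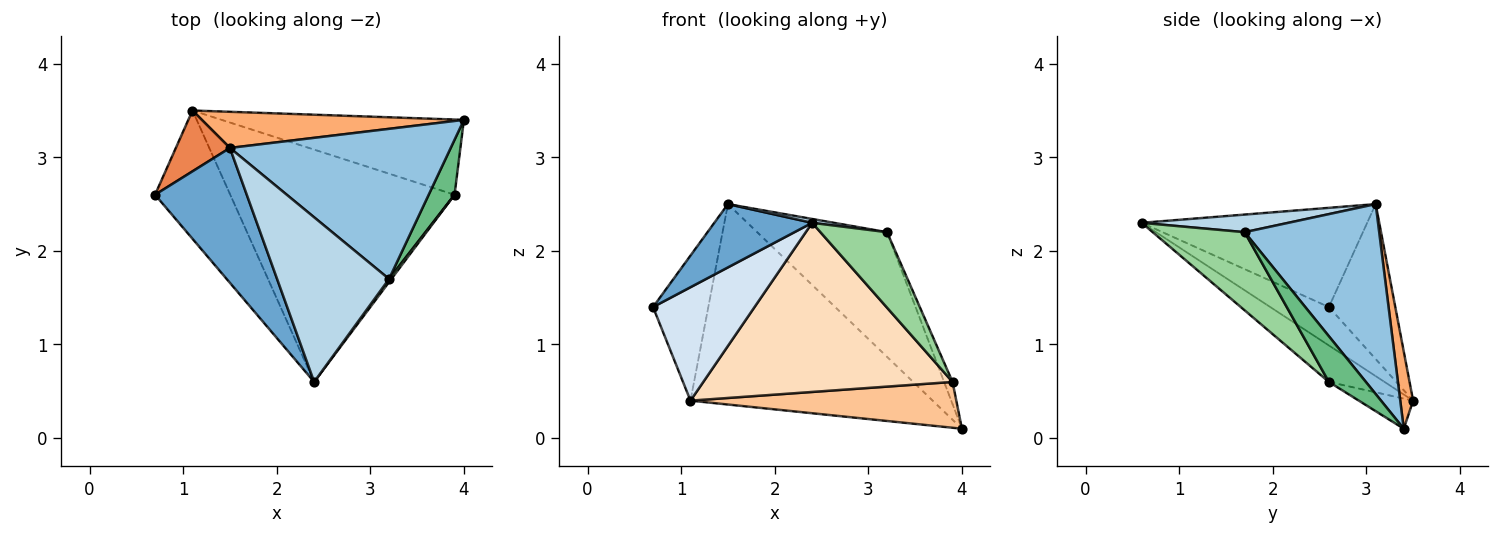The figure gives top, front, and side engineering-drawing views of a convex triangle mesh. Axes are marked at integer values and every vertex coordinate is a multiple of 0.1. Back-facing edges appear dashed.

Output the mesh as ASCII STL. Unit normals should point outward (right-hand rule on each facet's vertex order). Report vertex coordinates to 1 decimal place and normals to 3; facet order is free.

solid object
 facet normal -0.700 -0.304 0.647
  outer loop
   vertex 1.5 3.1 2.5
   vertex 0.7 2.6 1.4
   vertex 2.4 0.6 2.3
  endloop
 endfacet
 facet normal 0.552 0.533 0.642
  outer loop
   vertex 3.2 1.7 2.2
   vertex 4.0 3.4 0.1
   vertex 1.5 3.1 2.5
  endloop
 endfacet
 facet normal 0.155 -0.023 0.988
  outer loop
   vertex 3.2 1.7 2.2
   vertex 1.5 3.1 2.5
   vertex 2.4 0.6 2.3
  endloop
 endfacet
 facet normal -0.357 -0.619 -0.700
  outer loop
   vertex 1.1 3.5 0.4
   vertex 2.4 0.6 2.3
   vertex 0.7 2.6 1.4
  endloop
 endfacet
 facet normal -0.742 0.618 0.259
  outer loop
   vertex 1.1 3.5 0.4
   vertex 0.7 2.6 1.4
   vertex 1.5 3.1 2.5
  endloop
 endfacet
 facet normal 0.052 0.983 0.177
  outer loop
   vertex 1.1 3.5 0.4
   vertex 1.5 3.1 2.5
   vertex 4.0 3.4 0.1
  endloop
 endfacet
 facet normal -0.106 -0.517 -0.849
  outer loop
   vertex 3.9 2.6 0.6
   vertex 1.1 3.5 0.4
   vertex 4.0 3.4 0.1
  endloop
 endfacet
 facet normal -0.130 -0.584 -0.802
  outer loop
   vertex 3.9 2.6 0.6
   vertex 2.4 0.6 2.3
   vertex 1.1 3.5 0.4
  endloop
 endfacet
 facet normal 0.853 0.195 0.483
  outer loop
   vertex 3.9 2.6 0.6
   vertex 4.0 3.4 0.1
   vertex 3.2 1.7 2.2
  endloop
 endfacet
 facet normal 0.810 -0.587 0.024
  outer loop
   vertex 3.9 2.6 0.6
   vertex 3.2 1.7 2.2
   vertex 2.4 0.6 2.3
  endloop
 endfacet
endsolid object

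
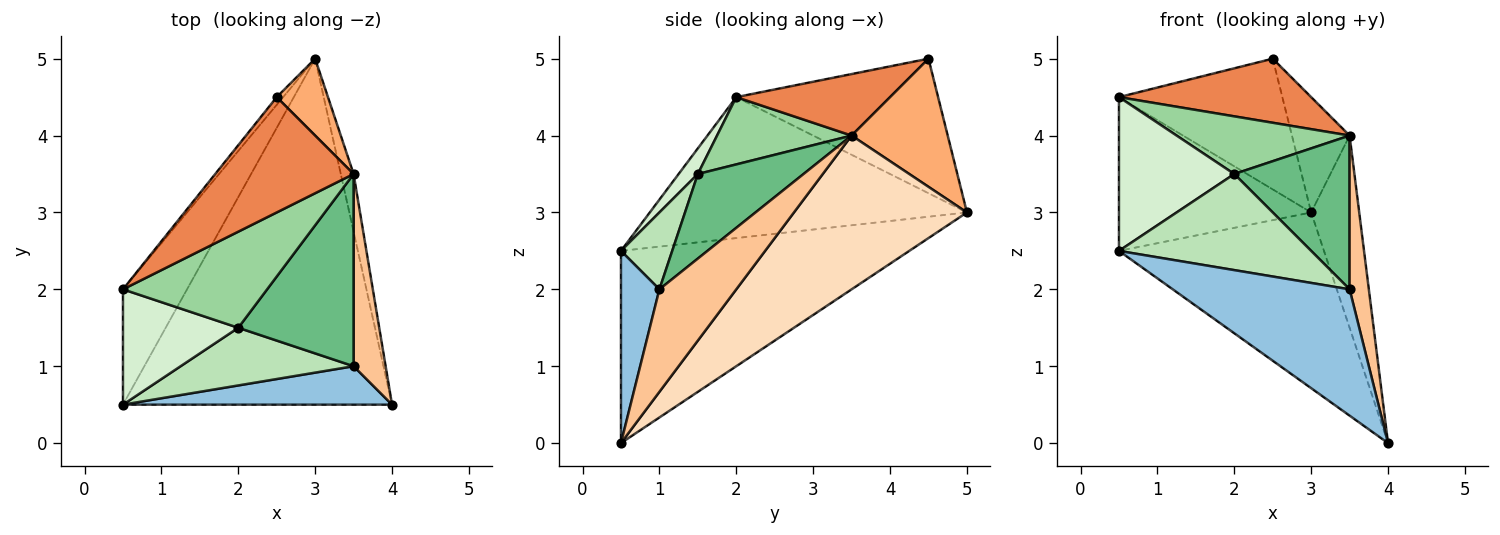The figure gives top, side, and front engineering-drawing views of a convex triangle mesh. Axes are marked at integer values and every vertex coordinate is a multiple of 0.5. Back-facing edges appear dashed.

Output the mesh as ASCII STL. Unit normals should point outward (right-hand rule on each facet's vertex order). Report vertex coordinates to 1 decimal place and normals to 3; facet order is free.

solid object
 facet normal -0.537 0.382 -0.752
  outer loop
   vertex 3.0 5.0 3.0
   vertex 4.0 0.5 0.0
   vertex 0.5 0.5 2.5
  endloop
 endfacet
 facet normal 0.204 -0.937 0.285
  outer loop
   vertex 3.5 1.0 2.0
   vertex 0.5 0.5 2.5
   vertex 4.0 0.5 0.0
  endloop
 endfacet
 facet normal -0.797 0.483 -0.362
  outer loop
   vertex 0.5 2.0 4.5
   vertex 3.0 5.0 3.0
   vertex 0.5 0.5 2.5
  endloop
 endfacet
 facet normal -0.777 0.629 -0.037
  outer loop
   vertex 0.5 2.0 4.5
   vertex 2.5 4.5 5.0
   vertex 3.0 5.0 3.0
  endloop
 endfacet
 facet normal 0.362 -0.453 0.815
  outer loop
   vertex 3.5 3.5 4.0
   vertex 2.5 4.5 5.0
   vertex 0.5 2.0 4.5
  endloop
 endfacet
 facet normal 0.811 0.487 0.324
  outer loop
   vertex 3.5 3.5 4.0
   vertex 3.0 5.0 3.0
   vertex 2.5 4.5 5.0
  endloop
 endfacet
 facet normal 0.928 -0.232 0.290
  outer loop
   vertex 3.5 3.5 4.0
   vertex 3.5 1.0 2.0
   vertex 4.0 0.5 0.0
  endloop
 endfacet
 facet normal 0.960 0.267 -0.080
  outer loop
   vertex 3.5 3.5 4.0
   vertex 4.0 0.5 0.0
   vertex 3.0 5.0 3.0
  endloop
 endfacet
 facet normal 0.497 -0.542 0.678
  outer loop
   vertex 2.0 1.5 3.5
   vertex 3.5 1.0 2.0
   vertex 3.5 3.5 4.0
  endloop
 endfacet
 facet normal 0.372 -0.478 0.796
  outer loop
   vertex 2.0 1.5 3.5
   vertex 3.5 3.5 4.0
   vertex 0.5 2.0 4.5
  endloop
 endfacet
 facet normal 0.223 -0.836 0.502
  outer loop
   vertex 2.0 1.5 3.5
   vertex 0.5 0.5 2.5
   vertex 3.5 1.0 2.0
  endloop
 endfacet
 facet normal 0.132 -0.793 0.595
  outer loop
   vertex 2.0 1.5 3.5
   vertex 0.5 2.0 4.5
   vertex 0.5 0.5 2.5
  endloop
 endfacet
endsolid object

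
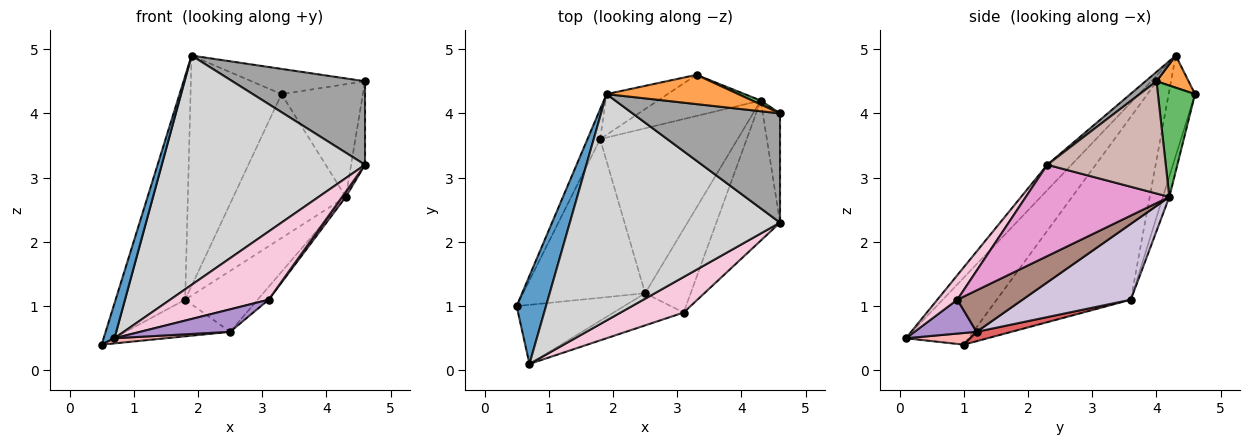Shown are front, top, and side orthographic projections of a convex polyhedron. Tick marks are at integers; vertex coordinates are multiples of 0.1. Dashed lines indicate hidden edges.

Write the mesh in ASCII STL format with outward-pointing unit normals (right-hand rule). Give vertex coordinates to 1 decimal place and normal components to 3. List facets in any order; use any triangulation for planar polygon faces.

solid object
 facet normal -0.905 -0.157 0.397
  outer loop
   vertex 0.7 0.1 0.5
   vertex 1.9 4.3 4.9
   vertex 0.5 1.0 0.4
  endloop
 endfacet
 facet normal -0.886 0.460 -0.061
  outer loop
   vertex 1.8 3.6 1.1
   vertex 0.5 1.0 0.4
   vertex 1.9 4.3 4.9
  endloop
 endfacet
 facet normal 0.182 0.642 0.745
  outer loop
   vertex 3.3 4.6 4.3
   vertex 1.9 4.3 4.9
   vertex 4.6 4.0 4.5
  endloop
 endfacet
 facet normal -0.275 0.947 -0.167
  outer loop
   vertex 3.3 4.6 4.3
   vertex 1.8 3.6 1.1
   vertex 1.9 4.3 4.9
  endloop
 endfacet
 facet normal 0.415 0.909 0.032
  outer loop
   vertex 4.3 4.2 2.7
   vertex 3.3 4.6 4.3
   vertex 4.6 4.0 4.5
  endloop
 endfacet
 facet normal -0.055 0.960 -0.274
  outer loop
   vertex 4.3 4.2 2.7
   vertex 1.8 3.6 1.1
   vertex 3.3 4.6 4.3
  endloop
 endfacet
 facet normal 0.075 0.224 -0.972
  outer loop
   vertex 2.5 1.2 0.6
   vertex 0.5 1.0 0.4
   vertex 1.8 3.6 1.1
  endloop
 endfacet
 facet normal 0.108 -0.086 -0.990
  outer loop
   vertex 2.5 1.2 0.6
   vertex 0.7 0.1 0.5
   vertex 0.5 1.0 0.4
  endloop
 endfacet
 facet normal 0.368 -0.533 -0.762
  outer loop
   vertex 2.5 1.2 0.6
   vertex 3.1 0.9 1.1
   vertex 0.7 0.1 0.5
  endloop
 endfacet
 facet normal 0.459 0.308 -0.833
  outer loop
   vertex 2.5 1.2 0.6
   vertex 1.8 3.6 1.1
   vertex 4.3 4.2 2.7
  endloop
 endfacet
 facet normal 0.669 0.113 -0.735
  outer loop
   vertex 2.5 1.2 0.6
   vertex 4.3 4.2 2.7
   vertex 3.1 0.9 1.1
  endloop
 endfacet
 facet normal 0.982 0.115 -0.151
  outer loop
   vertex 4.6 2.3 3.2
   vertex 4.3 4.2 2.7
   vertex 4.6 4.0 4.5
  endloop
 endfacet
 facet normal 0.820 -0.021 -0.572
  outer loop
   vertex 4.6 2.3 3.2
   vertex 3.1 0.9 1.1
   vertex 4.3 4.2 2.7
  endloop
 endfacet
 facet normal 0.177 -0.873 0.455
  outer loop
   vertex 4.6 2.3 3.2
   vertex 0.7 0.1 0.5
   vertex 3.1 0.9 1.1
  endloop
 endfacet
 facet normal 0.050 -0.607 0.793
  outer loop
   vertex 4.6 2.3 3.2
   vertex 4.6 4.0 4.5
   vertex 1.9 4.3 4.9
  endloop
 endfacet
 facet normal -0.085 -0.709 0.700
  outer loop
   vertex 4.6 2.3 3.2
   vertex 1.9 4.3 4.9
   vertex 0.7 0.1 0.5
  endloop
 endfacet
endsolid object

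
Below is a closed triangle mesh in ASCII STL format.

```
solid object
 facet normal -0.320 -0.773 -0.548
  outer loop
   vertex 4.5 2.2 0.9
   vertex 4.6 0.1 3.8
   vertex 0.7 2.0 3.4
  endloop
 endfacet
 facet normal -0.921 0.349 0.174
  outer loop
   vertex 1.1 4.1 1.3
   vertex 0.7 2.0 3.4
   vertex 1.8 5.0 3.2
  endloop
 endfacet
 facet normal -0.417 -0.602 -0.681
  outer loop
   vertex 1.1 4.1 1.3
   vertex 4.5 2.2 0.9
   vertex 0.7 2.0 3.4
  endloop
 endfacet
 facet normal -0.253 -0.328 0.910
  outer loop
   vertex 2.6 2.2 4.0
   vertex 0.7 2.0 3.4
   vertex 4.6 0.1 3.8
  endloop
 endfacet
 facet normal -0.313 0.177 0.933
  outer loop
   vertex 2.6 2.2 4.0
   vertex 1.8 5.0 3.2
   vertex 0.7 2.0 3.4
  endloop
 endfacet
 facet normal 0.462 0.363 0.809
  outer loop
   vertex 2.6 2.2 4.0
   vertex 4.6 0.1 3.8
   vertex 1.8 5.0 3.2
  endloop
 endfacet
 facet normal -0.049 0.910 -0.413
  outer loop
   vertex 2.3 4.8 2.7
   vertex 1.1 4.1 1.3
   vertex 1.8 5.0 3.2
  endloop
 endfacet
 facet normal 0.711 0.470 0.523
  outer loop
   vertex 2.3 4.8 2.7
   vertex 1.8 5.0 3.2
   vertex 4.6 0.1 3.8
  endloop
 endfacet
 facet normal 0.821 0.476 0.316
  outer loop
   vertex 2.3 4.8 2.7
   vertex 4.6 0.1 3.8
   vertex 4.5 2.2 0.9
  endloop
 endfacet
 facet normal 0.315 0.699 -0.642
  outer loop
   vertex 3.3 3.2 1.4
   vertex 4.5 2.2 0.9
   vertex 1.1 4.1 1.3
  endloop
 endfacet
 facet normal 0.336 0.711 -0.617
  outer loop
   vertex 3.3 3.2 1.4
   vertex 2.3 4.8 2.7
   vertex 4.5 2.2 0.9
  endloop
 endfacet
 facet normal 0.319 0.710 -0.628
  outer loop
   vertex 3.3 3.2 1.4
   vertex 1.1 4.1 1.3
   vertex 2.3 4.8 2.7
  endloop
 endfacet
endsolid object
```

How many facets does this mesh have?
12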